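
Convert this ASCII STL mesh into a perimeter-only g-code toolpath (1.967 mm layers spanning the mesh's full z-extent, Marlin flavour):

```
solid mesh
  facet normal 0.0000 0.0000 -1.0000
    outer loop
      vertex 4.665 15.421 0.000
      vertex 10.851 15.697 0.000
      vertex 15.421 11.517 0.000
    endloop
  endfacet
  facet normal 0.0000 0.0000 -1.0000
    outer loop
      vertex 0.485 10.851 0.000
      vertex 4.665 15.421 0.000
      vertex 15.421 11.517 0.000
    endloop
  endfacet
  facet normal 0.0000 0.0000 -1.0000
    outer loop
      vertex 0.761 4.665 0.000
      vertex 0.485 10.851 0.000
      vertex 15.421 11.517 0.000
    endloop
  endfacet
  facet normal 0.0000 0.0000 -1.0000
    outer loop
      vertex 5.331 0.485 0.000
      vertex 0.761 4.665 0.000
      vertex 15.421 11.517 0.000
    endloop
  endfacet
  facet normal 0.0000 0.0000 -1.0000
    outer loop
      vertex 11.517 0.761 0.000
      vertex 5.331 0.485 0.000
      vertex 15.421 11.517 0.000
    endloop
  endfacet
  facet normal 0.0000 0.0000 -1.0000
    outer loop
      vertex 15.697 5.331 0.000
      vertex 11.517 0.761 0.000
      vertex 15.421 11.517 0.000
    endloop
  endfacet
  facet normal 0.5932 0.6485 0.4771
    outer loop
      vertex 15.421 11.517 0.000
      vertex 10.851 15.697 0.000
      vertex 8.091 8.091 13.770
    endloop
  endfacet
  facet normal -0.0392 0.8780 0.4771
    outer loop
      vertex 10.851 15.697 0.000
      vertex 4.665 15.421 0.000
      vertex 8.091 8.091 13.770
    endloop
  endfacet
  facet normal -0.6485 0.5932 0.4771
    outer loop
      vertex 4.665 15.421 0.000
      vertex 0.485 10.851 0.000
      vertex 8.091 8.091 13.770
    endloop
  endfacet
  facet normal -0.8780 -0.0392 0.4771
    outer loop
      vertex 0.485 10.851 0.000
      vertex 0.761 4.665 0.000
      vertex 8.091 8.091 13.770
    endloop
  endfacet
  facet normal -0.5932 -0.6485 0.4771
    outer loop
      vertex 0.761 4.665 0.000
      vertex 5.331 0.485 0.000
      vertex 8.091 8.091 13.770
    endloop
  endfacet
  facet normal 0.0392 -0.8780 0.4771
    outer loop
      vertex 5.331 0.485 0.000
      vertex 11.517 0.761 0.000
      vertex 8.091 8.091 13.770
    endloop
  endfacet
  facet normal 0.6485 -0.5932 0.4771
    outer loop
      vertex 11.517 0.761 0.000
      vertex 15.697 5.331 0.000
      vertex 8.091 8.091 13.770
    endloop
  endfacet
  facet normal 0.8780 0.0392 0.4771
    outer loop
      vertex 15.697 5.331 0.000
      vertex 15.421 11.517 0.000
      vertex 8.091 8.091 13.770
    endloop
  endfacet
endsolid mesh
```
; perimeter-only toolpath
G21 ; units = mm
G90 ; absolute positioning
G28 ; home
; layer 1
G0 Z1.967
G0 X14.374 Y11.028
G1 X10.457 Y14.610
G1 X5.154 Y14.374
G1 X1.572 Y10.457
G1 X1.808 Y5.154
G1 X5.725 Y1.572
G1 X11.028 Y1.808
G1 X14.610 Y5.725
G1 X14.374 Y11.028
; layer 2
G0 Z3.934
G0 X13.327 Y10.538
G1 X10.062 Y13.524
G1 X5.644 Y13.327
G1 X2.658 Y10.062
G1 X2.855 Y5.644
G1 X6.120 Y2.658
G1 X10.538 Y2.855
G1 X13.524 Y6.120
G1 X13.327 Y10.538
; layer 3
G0 Z5.901
G0 X12.280 Y10.049
G1 X9.668 Y12.437
G1 X6.133 Y12.280
G1 X3.745 Y9.668
G1 X3.902 Y6.133
G1 X6.514 Y3.745
G1 X10.049 Y3.902
G1 X12.437 Y6.514
G1 X12.280 Y10.049
; layer 4
G0 Z7.869
G0 X11.232 Y9.559
G1 X9.274 Y11.351
G1 X6.623 Y11.232
G1 X4.831 Y9.274
G1 X4.950 Y6.623
G1 X6.908 Y4.831
G1 X9.559 Y4.950
G1 X11.351 Y6.908
G1 X11.232 Y9.559
; layer 5
G0 Z9.836
G0 X10.185 Y9.070
G1 X8.880 Y10.264
G1 X7.112 Y10.185
G1 X5.918 Y8.880
G1 X5.997 Y7.112
G1 X7.302 Y5.918
G1 X9.070 Y5.997
G1 X10.264 Y7.302
G1 X10.185 Y9.070
; layer 6
G0 Z11.803
G0 X9.138 Y8.580
G1 X8.485 Y9.178
G1 X7.602 Y9.138
G1 X7.004 Y8.485
G1 X7.044 Y7.602
G1 X7.697 Y7.004
G1 X8.580 Y7.044
G1 X9.178 Y7.697
G1 X9.138 Y8.580
M2 ; end

The solid is a regular 8-sided pyramid, base circumscribed radius ≈ 8.09 mm, apex at z ≈ 13.8 mm. Slicing at Δz = 1.967 mm — 7 equal slices spanning the solid's height, so layer i sits at z = i·h/7 — gives 6 non-empty perimeters. Each is a 8-segment closed polygon; G0 lifts to the layer z and rapids to the start vertex, then G1 traces the edges. The cross-section shrinks linearly with z (the slice at the apex is degenerate and omitted).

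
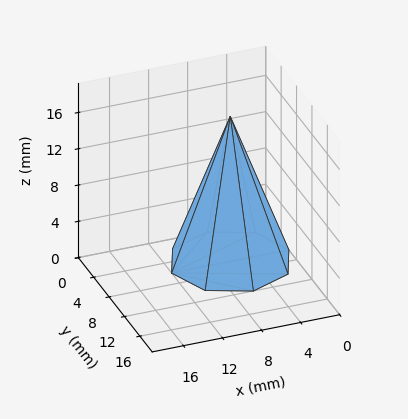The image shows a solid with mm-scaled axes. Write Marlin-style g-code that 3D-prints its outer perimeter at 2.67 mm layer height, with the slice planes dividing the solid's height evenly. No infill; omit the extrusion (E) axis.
Reading the render: the shape is a regular 8-sided pyramid, base circumscribed radius ≈ 6 mm, apex at z ≈ 16 mm (dimensions read to the nearest mm from the axis ticks). For the g-code, the solid's height is divided into equal slices at the stated Δz and each level perimeter traced with G1 moves after a G0 lift.

; perimeter-only toolpath
G21 ; units = mm
G90 ; absolute positioning
G28 ; home
; layer 1
G0 Z2.67
G0 X11.00 Y6.00
G1 X9.53 Y9.53
G1 X6.00 Y11.00
G1 X2.47 Y9.53
G1 X1.00 Y6.00
G1 X2.47 Y2.47
G1 X6.00 Y1.00
G1 X9.53 Y2.47
G1 X11.00 Y6.00
; layer 2
G0 Z5.33
G0 X10.00 Y6.00
G1 X8.83 Y8.83
G1 X6.00 Y10.00
G1 X3.17 Y8.83
G1 X2.00 Y6.00
G1 X3.17 Y3.17
G1 X6.00 Y2.00
G1 X8.83 Y3.17
G1 X10.00 Y6.00
; layer 3
G0 Z8.00
G0 X9.00 Y6.00
G1 X8.12 Y8.12
G1 X6.00 Y9.00
G1 X3.88 Y8.12
G1 X3.00 Y6.00
G1 X3.88 Y3.88
G1 X6.00 Y3.00
G1 X8.12 Y3.88
G1 X9.00 Y6.00
; layer 4
G0 Z10.67
G0 X8.00 Y6.00
G1 X7.41 Y7.41
G1 X6.00 Y8.00
G1 X4.59 Y7.41
G1 X4.00 Y6.00
G1 X4.59 Y4.59
G1 X6.00 Y4.00
G1 X7.41 Y4.59
G1 X8.00 Y6.00
; layer 5
G0 Z13.33
G0 X7.00 Y6.00
G1 X6.71 Y6.71
G1 X6.00 Y7.00
G1 X5.29 Y6.71
G1 X5.00 Y6.00
G1 X5.29 Y5.29
G1 X6.00 Y5.00
G1 X6.71 Y5.29
G1 X7.00 Y6.00
M2 ; end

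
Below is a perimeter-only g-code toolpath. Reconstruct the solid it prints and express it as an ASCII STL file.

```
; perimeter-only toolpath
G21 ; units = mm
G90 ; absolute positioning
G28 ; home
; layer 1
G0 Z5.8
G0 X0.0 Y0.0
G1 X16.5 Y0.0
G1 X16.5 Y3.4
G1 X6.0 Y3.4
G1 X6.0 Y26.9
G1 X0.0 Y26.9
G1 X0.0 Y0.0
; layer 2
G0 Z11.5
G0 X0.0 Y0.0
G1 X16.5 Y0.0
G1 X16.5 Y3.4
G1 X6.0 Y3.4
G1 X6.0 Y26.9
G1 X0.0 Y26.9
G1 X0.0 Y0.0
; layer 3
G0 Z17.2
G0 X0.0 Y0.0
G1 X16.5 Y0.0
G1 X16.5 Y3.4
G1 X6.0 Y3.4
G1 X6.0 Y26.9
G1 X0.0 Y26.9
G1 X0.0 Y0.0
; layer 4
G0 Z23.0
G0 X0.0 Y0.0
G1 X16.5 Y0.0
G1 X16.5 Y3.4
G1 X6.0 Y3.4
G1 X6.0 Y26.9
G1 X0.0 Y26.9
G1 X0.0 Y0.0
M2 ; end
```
solid part
  facet normal 0.0000 0.0000 -1.0000
    outer loop
      vertex 16.5 3.4 0.0
      vertex 16.5 0.0 0.0
      vertex 0.0 0.0 0.0
    endloop
  endfacet
  facet normal 0.0000 0.0000 -1.0000
    outer loop
      vertex 6.0 3.4 0.0
      vertex 16.5 3.4 0.0
      vertex 0.0 0.0 0.0
    endloop
  endfacet
  facet normal 0.0000 0.0000 -1.0000
    outer loop
      vertex 6.0 26.9 0.0
      vertex 6.0 3.4 0.0
      vertex 0.0 0.0 0.0
    endloop
  endfacet
  facet normal 0.0000 0.0000 -1.0000
    outer loop
      vertex 0.0 26.9 0.0
      vertex 6.0 26.9 0.0
      vertex 0.0 0.0 0.0
    endloop
  endfacet
  facet normal 0.0000 0.0000 1.0000
    outer loop
      vertex 0.0 0.0 23.0
      vertex 16.5 0.0 23.0
      vertex 16.5 3.4 23.0
    endloop
  endfacet
  facet normal 0.0000 0.0000 1.0000
    outer loop
      vertex 0.0 0.0 23.0
      vertex 16.5 3.4 23.0
      vertex 6.0 3.4 23.0
    endloop
  endfacet
  facet normal 0.0000 0.0000 1.0000
    outer loop
      vertex 0.0 0.0 23.0
      vertex 6.0 3.4 23.0
      vertex 6.0 26.9 23.0
    endloop
  endfacet
  facet normal 0.0000 0.0000 1.0000
    outer loop
      vertex 0.0 0.0 23.0
      vertex 6.0 26.9 23.0
      vertex 0.0 26.9 23.0
    endloop
  endfacet
  facet normal 0.0000 -1.0000 0.0000
    outer loop
      vertex 0.0 0.0 0.0
      vertex 16.5 0.0 0.0
      vertex 16.5 0.0 23.0
    endloop
  endfacet
  facet normal 0.0000 -1.0000 0.0000
    outer loop
      vertex 0.0 0.0 0.0
      vertex 16.5 0.0 23.0
      vertex 0.0 0.0 23.0
    endloop
  endfacet
  facet normal 1.0000 0.0000 0.0000
    outer loop
      vertex 16.5 0.0 0.0
      vertex 16.5 3.4 0.0
      vertex 16.5 3.4 23.0
    endloop
  endfacet
  facet normal 1.0000 0.0000 0.0000
    outer loop
      vertex 16.5 0.0 0.0
      vertex 16.5 3.4 23.0
      vertex 16.5 0.0 23.0
    endloop
  endfacet
  facet normal 0.0000 1.0000 0.0000
    outer loop
      vertex 16.5 3.4 0.0
      vertex 6.0 3.4 0.0
      vertex 6.0 3.4 23.0
    endloop
  endfacet
  facet normal 0.0000 1.0000 0.0000
    outer loop
      vertex 16.5 3.4 0.0
      vertex 6.0 3.4 23.0
      vertex 16.5 3.4 23.0
    endloop
  endfacet
  facet normal 1.0000 0.0000 0.0000
    outer loop
      vertex 6.0 3.4 0.0
      vertex 6.0 26.9 0.0
      vertex 6.0 26.9 23.0
    endloop
  endfacet
  facet normal 1.0000 0.0000 0.0000
    outer loop
      vertex 6.0 3.4 0.0
      vertex 6.0 26.9 23.0
      vertex 6.0 3.4 23.0
    endloop
  endfacet
  facet normal 0.0000 1.0000 0.0000
    outer loop
      vertex 6.0 26.9 0.0
      vertex 0.0 26.9 0.0
      vertex 0.0 26.9 23.0
    endloop
  endfacet
  facet normal 0.0000 1.0000 0.0000
    outer loop
      vertex 6.0 26.9 0.0
      vertex 0.0 26.9 23.0
      vertex 6.0 26.9 23.0
    endloop
  endfacet
  facet normal -1.0000 0.0000 0.0000
    outer loop
      vertex 0.0 26.9 0.0
      vertex 0.0 0.0 0.0
      vertex 0.0 0.0 23.0
    endloop
  endfacet
  facet normal -1.0000 0.0000 0.0000
    outer loop
      vertex 0.0 26.9 0.0
      vertex 0.0 0.0 23.0
      vertex 0.0 26.9 23.0
    endloop
  endfacet
endsolid part

The G0 Z moves step by Δz≈5.8 mm. Every layer's G1 loop is the same polygon, so the solid is a straight extrusion of it from z=0 to z≈23. Closing with flat bottom and top caps and triangulating gives 20 facets — an L-shaped prism: outer 16.5 × 26.9 mm, arm thicknesses ≈ 3.4 mm (horizontal) and 6 mm (vertical), extruded 23 mm in z.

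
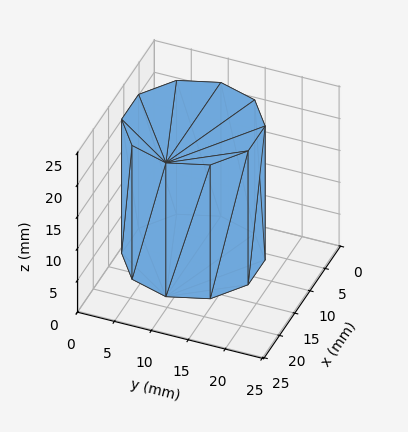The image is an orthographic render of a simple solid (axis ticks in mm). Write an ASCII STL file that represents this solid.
Reading the render: the shape is a regular 10-sided prism (a cylinder approximated with 10 flat sides), circumscribed radius ≈ 9 mm, height ≈ 21 mm (dimensions read to the nearest mm from the axis ticks). For the STL, each face is triangulated and given an outward normal.

solid part
  facet normal 0.0000 0.0000 -1.0000
    outer loop
      vertex 11.781 17.560 0.000
      vertex 16.281 14.290 0.000
      vertex 18.000 9.000 0.000
    endloop
  endfacet
  facet normal 0.0000 0.0000 -1.0000
    outer loop
      vertex 6.219 17.560 0.000
      vertex 11.781 17.560 0.000
      vertex 18.000 9.000 0.000
    endloop
  endfacet
  facet normal 0.0000 0.0000 -1.0000
    outer loop
      vertex 1.719 14.290 0.000
      vertex 6.219 17.560 0.000
      vertex 18.000 9.000 0.000
    endloop
  endfacet
  facet normal 0.0000 0.0000 -1.0000
    outer loop
      vertex 0.000 9.000 0.000
      vertex 1.719 14.290 0.000
      vertex 18.000 9.000 0.000
    endloop
  endfacet
  facet normal 0.0000 0.0000 -1.0000
    outer loop
      vertex 1.719 3.710 0.000
      vertex 0.000 9.000 0.000
      vertex 18.000 9.000 0.000
    endloop
  endfacet
  facet normal 0.0000 0.0000 -1.0000
    outer loop
      vertex 6.219 0.440 0.000
      vertex 1.719 3.710 0.000
      vertex 18.000 9.000 0.000
    endloop
  endfacet
  facet normal 0.0000 0.0000 -1.0000
    outer loop
      vertex 11.781 0.440 0.000
      vertex 6.219 0.440 0.000
      vertex 18.000 9.000 0.000
    endloop
  endfacet
  facet normal 0.0000 0.0000 -1.0000
    outer loop
      vertex 16.281 3.710 0.000
      vertex 11.781 0.440 0.000
      vertex 18.000 9.000 0.000
    endloop
  endfacet
  facet normal 0.0000 0.0000 1.0000
    outer loop
      vertex 18.000 9.000 21.000
      vertex 16.281 14.290 21.000
      vertex 11.781 17.560 21.000
    endloop
  endfacet
  facet normal 0.0000 0.0000 1.0000
    outer loop
      vertex 18.000 9.000 21.000
      vertex 11.781 17.560 21.000
      vertex 6.219 17.560 21.000
    endloop
  endfacet
  facet normal 0.0000 0.0000 1.0000
    outer loop
      vertex 18.000 9.000 21.000
      vertex 6.219 17.560 21.000
      vertex 1.719 14.290 21.000
    endloop
  endfacet
  facet normal 0.0000 0.0000 1.0000
    outer loop
      vertex 18.000 9.000 21.000
      vertex 1.719 14.290 21.000
      vertex 0.000 9.000 21.000
    endloop
  endfacet
  facet normal 0.0000 0.0000 1.0000
    outer loop
      vertex 18.000 9.000 21.000
      vertex 0.000 9.000 21.000
      vertex 1.719 3.710 21.000
    endloop
  endfacet
  facet normal 0.0000 0.0000 1.0000
    outer loop
      vertex 18.000 9.000 21.000
      vertex 1.719 3.710 21.000
      vertex 6.219 0.440 21.000
    endloop
  endfacet
  facet normal 0.0000 0.0000 1.0000
    outer loop
      vertex 18.000 9.000 21.000
      vertex 6.219 0.440 21.000
      vertex 11.781 0.440 21.000
    endloop
  endfacet
  facet normal 0.0000 0.0000 1.0000
    outer loop
      vertex 18.000 9.000 21.000
      vertex 11.781 0.440 21.000
      vertex 16.281 3.710 21.000
    endloop
  endfacet
  facet normal 0.9510 0.3090 0.0000
    outer loop
      vertex 18.000 9.000 0.000
      vertex 16.281 14.290 0.000
      vertex 16.281 14.290 21.000
    endloop
  endfacet
  facet normal 0.9510 0.3090 0.0000
    outer loop
      vertex 18.000 9.000 0.000
      vertex 16.281 14.290 21.000
      vertex 18.000 9.000 21.000
    endloop
  endfacet
  facet normal 0.5879 0.8090 0.0000
    outer loop
      vertex 16.281 14.290 0.000
      vertex 11.781 17.560 0.000
      vertex 11.781 17.560 21.000
    endloop
  endfacet
  facet normal 0.5879 0.8090 0.0000
    outer loop
      vertex 16.281 14.290 0.000
      vertex 11.781 17.560 21.000
      vertex 16.281 14.290 21.000
    endloop
  endfacet
  facet normal 0.0000 1.0000 0.0000
    outer loop
      vertex 11.781 17.560 0.000
      vertex 6.219 17.560 0.000
      vertex 6.219 17.560 21.000
    endloop
  endfacet
  facet normal 0.0000 1.0000 0.0000
    outer loop
      vertex 11.781 17.560 0.000
      vertex 6.219 17.560 21.000
      vertex 11.781 17.560 21.000
    endloop
  endfacet
  facet normal -0.5879 0.8090 0.0000
    outer loop
      vertex 6.219 17.560 0.000
      vertex 1.719 14.290 0.000
      vertex 1.719 14.290 21.000
    endloop
  endfacet
  facet normal -0.5879 0.8090 0.0000
    outer loop
      vertex 6.219 17.560 0.000
      vertex 1.719 14.290 21.000
      vertex 6.219 17.560 21.000
    endloop
  endfacet
  facet normal -0.9510 0.3090 0.0000
    outer loop
      vertex 1.719 14.290 0.000
      vertex 0.000 9.000 0.000
      vertex 0.000 9.000 21.000
    endloop
  endfacet
  facet normal -0.9510 0.3090 0.0000
    outer loop
      vertex 1.719 14.290 0.000
      vertex 0.000 9.000 21.000
      vertex 1.719 14.290 21.000
    endloop
  endfacet
  facet normal -0.9510 -0.3090 0.0000
    outer loop
      vertex 0.000 9.000 0.000
      vertex 1.719 3.710 0.000
      vertex 1.719 3.710 21.000
    endloop
  endfacet
  facet normal -0.9510 -0.3090 0.0000
    outer loop
      vertex 0.000 9.000 0.000
      vertex 1.719 3.710 21.000
      vertex 0.000 9.000 21.000
    endloop
  endfacet
  facet normal -0.5879 -0.8090 0.0000
    outer loop
      vertex 1.719 3.710 0.000
      vertex 6.219 0.440 0.000
      vertex 6.219 0.440 21.000
    endloop
  endfacet
  facet normal -0.5879 -0.8090 0.0000
    outer loop
      vertex 1.719 3.710 0.000
      vertex 6.219 0.440 21.000
      vertex 1.719 3.710 21.000
    endloop
  endfacet
  facet normal 0.0000 -1.0000 0.0000
    outer loop
      vertex 6.219 0.440 0.000
      vertex 11.781 0.440 0.000
      vertex 11.781 0.440 21.000
    endloop
  endfacet
  facet normal 0.0000 -1.0000 0.0000
    outer loop
      vertex 6.219 0.440 0.000
      vertex 11.781 0.440 21.000
      vertex 6.219 0.440 21.000
    endloop
  endfacet
  facet normal 0.5879 -0.8090 0.0000
    outer loop
      vertex 11.781 0.440 0.000
      vertex 16.281 3.710 0.000
      vertex 16.281 3.710 21.000
    endloop
  endfacet
  facet normal 0.5879 -0.8090 0.0000
    outer loop
      vertex 11.781 0.440 0.000
      vertex 16.281 3.710 21.000
      vertex 11.781 0.440 21.000
    endloop
  endfacet
  facet normal 0.9510 -0.3090 0.0000
    outer loop
      vertex 16.281 3.710 0.000
      vertex 18.000 9.000 0.000
      vertex 18.000 9.000 21.000
    endloop
  endfacet
  facet normal 0.9510 -0.3090 0.0000
    outer loop
      vertex 16.281 3.710 0.000
      vertex 18.000 9.000 21.000
      vertex 16.281 3.710 21.000
    endloop
  endfacet
endsolid part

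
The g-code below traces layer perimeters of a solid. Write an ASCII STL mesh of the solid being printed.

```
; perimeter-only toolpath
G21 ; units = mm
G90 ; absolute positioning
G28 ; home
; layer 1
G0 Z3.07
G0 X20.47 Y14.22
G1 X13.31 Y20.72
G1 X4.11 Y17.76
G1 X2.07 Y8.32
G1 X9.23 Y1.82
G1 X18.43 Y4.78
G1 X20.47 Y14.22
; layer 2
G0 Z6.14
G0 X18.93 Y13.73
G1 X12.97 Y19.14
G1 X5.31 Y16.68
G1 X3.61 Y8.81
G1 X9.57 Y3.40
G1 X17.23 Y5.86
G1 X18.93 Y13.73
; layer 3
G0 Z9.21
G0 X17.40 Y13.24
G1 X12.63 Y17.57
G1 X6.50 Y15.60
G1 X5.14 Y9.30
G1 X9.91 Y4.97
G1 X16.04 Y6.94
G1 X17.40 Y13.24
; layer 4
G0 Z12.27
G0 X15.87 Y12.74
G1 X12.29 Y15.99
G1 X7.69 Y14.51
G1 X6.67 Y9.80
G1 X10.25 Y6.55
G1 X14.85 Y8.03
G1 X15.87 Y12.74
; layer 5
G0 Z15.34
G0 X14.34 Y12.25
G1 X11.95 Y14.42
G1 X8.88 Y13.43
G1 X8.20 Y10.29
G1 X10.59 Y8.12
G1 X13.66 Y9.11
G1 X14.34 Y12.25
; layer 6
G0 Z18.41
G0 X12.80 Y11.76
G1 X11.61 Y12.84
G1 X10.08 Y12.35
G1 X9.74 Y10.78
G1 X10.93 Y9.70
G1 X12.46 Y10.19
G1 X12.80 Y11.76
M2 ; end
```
solid part
  facet normal 0.0000 0.0000 -1.0000
    outer loop
      vertex 2.92 18.84 0.00
      vertex 13.65 22.29 0.00
      vertex 22.00 14.71 0.00
    endloop
  endfacet
  facet normal 0.0000 0.0000 -1.0000
    outer loop
      vertex 0.54 7.83 0.00
      vertex 2.92 18.84 0.00
      vertex 22.00 14.71 0.00
    endloop
  endfacet
  facet normal 0.0000 0.0000 -1.0000
    outer loop
      vertex 8.89 0.25 0.00
      vertex 0.54 7.83 0.00
      vertex 22.00 14.71 0.00
    endloop
  endfacet
  facet normal 0.0000 0.0000 -1.0000
    outer loop
      vertex 19.62 3.70 0.00
      vertex 8.89 0.25 0.00
      vertex 22.00 14.71 0.00
    endloop
  endfacet
  facet normal 0.6119 0.6741 0.4136
    outer loop
      vertex 22.00 14.71 0.00
      vertex 13.65 22.29 0.00
      vertex 11.27 11.27 21.48
    endloop
  endfacet
  facet normal -0.2787 0.8667 0.4138
    outer loop
      vertex 13.65 22.29 0.00
      vertex 2.92 18.84 0.00
      vertex 11.27 11.27 21.48
    endloop
  endfacet
  facet normal -0.8899 0.1924 0.4137
    outer loop
      vertex 2.92 18.84 0.00
      vertex 0.54 7.83 0.00
      vertex 11.27 11.27 21.48
    endloop
  endfacet
  facet normal -0.6119 -0.6741 0.4136
    outer loop
      vertex 0.54 7.83 0.00
      vertex 8.89 0.25 0.00
      vertex 11.27 11.27 21.48
    endloop
  endfacet
  facet normal 0.2787 -0.8667 0.4138
    outer loop
      vertex 8.89 0.25 0.00
      vertex 19.62 3.70 0.00
      vertex 11.27 11.27 21.48
    endloop
  endfacet
  facet normal 0.8899 -0.1924 0.4137
    outer loop
      vertex 19.62 3.70 0.00
      vertex 22.00 14.71 0.00
      vertex 11.27 11.27 21.48
    endloop
  endfacet
endsolid part

The G0 Z moves step by Δz≈3.07 mm. The G1 loops shrink linearly with z, so the solid tapers from its base footprint up to z≈21.5. Closing with a flat bottom cap and the tapered top and triangulating gives 10 facets — a regular 6-sided pyramid, base circumscribed radius ≈ 11.3 mm, apex at z ≈ 21.5 mm.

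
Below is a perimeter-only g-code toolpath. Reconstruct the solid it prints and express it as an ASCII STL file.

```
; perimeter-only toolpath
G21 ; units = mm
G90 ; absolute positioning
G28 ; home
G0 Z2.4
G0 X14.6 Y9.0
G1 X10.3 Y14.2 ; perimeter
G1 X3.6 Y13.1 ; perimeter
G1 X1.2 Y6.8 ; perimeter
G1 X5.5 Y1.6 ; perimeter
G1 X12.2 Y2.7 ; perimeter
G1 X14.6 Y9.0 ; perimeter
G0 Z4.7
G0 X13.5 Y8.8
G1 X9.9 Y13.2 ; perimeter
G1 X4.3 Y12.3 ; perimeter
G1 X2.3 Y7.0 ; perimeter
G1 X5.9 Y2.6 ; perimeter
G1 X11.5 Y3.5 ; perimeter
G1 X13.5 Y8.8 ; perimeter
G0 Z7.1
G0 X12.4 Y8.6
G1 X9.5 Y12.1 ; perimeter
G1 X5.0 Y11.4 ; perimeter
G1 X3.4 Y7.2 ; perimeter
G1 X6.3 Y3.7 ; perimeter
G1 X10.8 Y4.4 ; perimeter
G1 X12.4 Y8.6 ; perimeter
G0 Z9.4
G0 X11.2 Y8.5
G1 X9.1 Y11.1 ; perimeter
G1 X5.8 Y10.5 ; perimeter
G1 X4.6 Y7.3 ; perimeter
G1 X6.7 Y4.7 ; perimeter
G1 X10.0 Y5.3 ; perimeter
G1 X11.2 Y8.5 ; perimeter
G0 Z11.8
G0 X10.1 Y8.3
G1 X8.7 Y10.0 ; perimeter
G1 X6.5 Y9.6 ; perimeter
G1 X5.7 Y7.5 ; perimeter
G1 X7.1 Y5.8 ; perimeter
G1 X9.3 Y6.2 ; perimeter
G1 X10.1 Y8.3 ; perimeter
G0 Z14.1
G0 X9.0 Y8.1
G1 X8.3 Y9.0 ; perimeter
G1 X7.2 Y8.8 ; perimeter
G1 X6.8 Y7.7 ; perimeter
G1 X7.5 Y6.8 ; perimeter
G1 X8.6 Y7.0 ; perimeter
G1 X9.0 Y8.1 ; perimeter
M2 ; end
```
solid part
  facet normal 0.0000 0.0000 -1.0000
    outer loop
      vertex 2.9 14.0 0.0
      vertex 10.7 15.3 0.0
      vertex 15.7 9.2 0.0
    endloop
  endfacet
  facet normal 0.0000 0.0000 -1.0000
    outer loop
      vertex 0.1 6.6 0.0
      vertex 2.9 14.0 0.0
      vertex 15.7 9.2 0.0
    endloop
  endfacet
  facet normal 0.0000 0.0000 -1.0000
    outer loop
      vertex 5.1 0.5 0.0
      vertex 0.1 6.6 0.0
      vertex 15.7 9.2 0.0
    endloop
  endfacet
  facet normal 0.0000 0.0000 -1.0000
    outer loop
      vertex 12.9 1.8 0.0
      vertex 5.1 0.5 0.0
      vertex 15.7 9.2 0.0
    endloop
  endfacet
  facet normal 0.7142 0.5854 0.3837
    outer loop
      vertex 15.7 9.2 0.0
      vertex 10.7 15.3 0.0
      vertex 7.9 7.9 16.5
    endloop
  endfacet
  facet normal -0.1519 0.9112 0.3829
    outer loop
      vertex 10.7 15.3 0.0
      vertex 2.9 14.0 0.0
      vertex 7.9 7.9 16.5
    endloop
  endfacet
  facet normal -0.8641 0.3269 0.3827
    outer loop
      vertex 2.9 14.0 0.0
      vertex 0.1 6.6 0.0
      vertex 7.9 7.9 16.5
    endloop
  endfacet
  facet normal -0.7142 -0.5854 0.3837
    outer loop
      vertex 0.1 6.6 0.0
      vertex 5.1 0.5 0.0
      vertex 7.9 7.9 16.5
    endloop
  endfacet
  facet normal 0.1519 -0.9112 0.3829
    outer loop
      vertex 5.1 0.5 0.0
      vertex 12.9 1.8 0.0
      vertex 7.9 7.9 16.5
    endloop
  endfacet
  facet normal 0.8641 -0.3269 0.3827
    outer loop
      vertex 12.9 1.8 0.0
      vertex 15.7 9.2 0.0
      vertex 7.9 7.9 16.5
    endloop
  endfacet
endsolid part

The G0 Z moves step by Δz≈2.4 mm. The G1 loops shrink linearly with z, so the solid tapers from its base footprint up to z≈16.5. Closing with a flat bottom cap and the tapered top and triangulating gives 10 facets — a regular 6-sided pyramid, base circumscribed radius ≈ 7.9 mm, apex at z ≈ 16.5 mm.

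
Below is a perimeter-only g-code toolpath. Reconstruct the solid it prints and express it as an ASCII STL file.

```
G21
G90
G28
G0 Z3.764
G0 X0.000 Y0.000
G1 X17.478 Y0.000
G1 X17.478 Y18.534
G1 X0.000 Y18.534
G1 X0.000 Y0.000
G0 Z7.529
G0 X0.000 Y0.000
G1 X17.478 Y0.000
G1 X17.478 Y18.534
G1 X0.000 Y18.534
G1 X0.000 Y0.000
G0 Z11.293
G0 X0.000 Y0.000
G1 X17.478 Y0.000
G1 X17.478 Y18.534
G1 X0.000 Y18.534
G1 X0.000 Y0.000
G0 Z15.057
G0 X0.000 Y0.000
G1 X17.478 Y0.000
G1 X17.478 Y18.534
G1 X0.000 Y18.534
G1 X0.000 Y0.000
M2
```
solid part
  facet normal 0.0000 0.0000 -1.0000
    outer loop
      vertex 17.478 18.534 0.000
      vertex 17.478 0.000 0.000
      vertex 0.000 0.000 0.000
    endloop
  endfacet
  facet normal 0.0000 0.0000 -1.0000
    outer loop
      vertex 0.000 18.534 0.000
      vertex 17.478 18.534 0.000
      vertex 0.000 0.000 0.000
    endloop
  endfacet
  facet normal 0.0000 0.0000 1.0000
    outer loop
      vertex 0.000 0.000 15.057
      vertex 17.478 0.000 15.057
      vertex 17.478 18.534 15.057
    endloop
  endfacet
  facet normal 0.0000 0.0000 1.0000
    outer loop
      vertex 0.000 0.000 15.057
      vertex 17.478 18.534 15.057
      vertex 0.000 18.534 15.057
    endloop
  endfacet
  facet normal 0.0000 -1.0000 0.0000
    outer loop
      vertex 0.000 0.000 0.000
      vertex 17.478 0.000 0.000
      vertex 17.478 0.000 15.057
    endloop
  endfacet
  facet normal 0.0000 -1.0000 0.0000
    outer loop
      vertex 0.000 0.000 0.000
      vertex 17.478 0.000 15.057
      vertex 0.000 0.000 15.057
    endloop
  endfacet
  facet normal 0.0000 1.0000 0.0000
    outer loop
      vertex 17.478 18.534 15.057
      vertex 17.478 18.534 0.000
      vertex 0.000 18.534 0.000
    endloop
  endfacet
  facet normal 0.0000 1.0000 0.0000
    outer loop
      vertex 0.000 18.534 15.057
      vertex 17.478 18.534 15.057
      vertex 0.000 18.534 0.000
    endloop
  endfacet
  facet normal -1.0000 0.0000 0.0000
    outer loop
      vertex 0.000 18.534 15.057
      vertex 0.000 18.534 0.000
      vertex 0.000 0.000 0.000
    endloop
  endfacet
  facet normal -1.0000 0.0000 0.0000
    outer loop
      vertex 0.000 0.000 15.057
      vertex 0.000 18.534 15.057
      vertex 0.000 0.000 0.000
    endloop
  endfacet
  facet normal 1.0000 0.0000 0.0000
    outer loop
      vertex 17.478 0.000 0.000
      vertex 17.478 18.534 0.000
      vertex 17.478 18.534 15.057
    endloop
  endfacet
  facet normal 1.0000 0.0000 0.0000
    outer loop
      vertex 17.478 0.000 0.000
      vertex 17.478 18.534 15.057
      vertex 17.478 0.000 15.057
    endloop
  endfacet
endsolid part

The G0 Z moves step by Δz≈3.764 mm. Every layer's G1 loop is the same polygon, so the solid is a straight extrusion of it from z=0 to z≈15.1. Closing with flat bottom and top caps and triangulating gives 12 facets — a rectangular box, roughly 17.5 × 18.5 mm footprint and 15.1 mm tall.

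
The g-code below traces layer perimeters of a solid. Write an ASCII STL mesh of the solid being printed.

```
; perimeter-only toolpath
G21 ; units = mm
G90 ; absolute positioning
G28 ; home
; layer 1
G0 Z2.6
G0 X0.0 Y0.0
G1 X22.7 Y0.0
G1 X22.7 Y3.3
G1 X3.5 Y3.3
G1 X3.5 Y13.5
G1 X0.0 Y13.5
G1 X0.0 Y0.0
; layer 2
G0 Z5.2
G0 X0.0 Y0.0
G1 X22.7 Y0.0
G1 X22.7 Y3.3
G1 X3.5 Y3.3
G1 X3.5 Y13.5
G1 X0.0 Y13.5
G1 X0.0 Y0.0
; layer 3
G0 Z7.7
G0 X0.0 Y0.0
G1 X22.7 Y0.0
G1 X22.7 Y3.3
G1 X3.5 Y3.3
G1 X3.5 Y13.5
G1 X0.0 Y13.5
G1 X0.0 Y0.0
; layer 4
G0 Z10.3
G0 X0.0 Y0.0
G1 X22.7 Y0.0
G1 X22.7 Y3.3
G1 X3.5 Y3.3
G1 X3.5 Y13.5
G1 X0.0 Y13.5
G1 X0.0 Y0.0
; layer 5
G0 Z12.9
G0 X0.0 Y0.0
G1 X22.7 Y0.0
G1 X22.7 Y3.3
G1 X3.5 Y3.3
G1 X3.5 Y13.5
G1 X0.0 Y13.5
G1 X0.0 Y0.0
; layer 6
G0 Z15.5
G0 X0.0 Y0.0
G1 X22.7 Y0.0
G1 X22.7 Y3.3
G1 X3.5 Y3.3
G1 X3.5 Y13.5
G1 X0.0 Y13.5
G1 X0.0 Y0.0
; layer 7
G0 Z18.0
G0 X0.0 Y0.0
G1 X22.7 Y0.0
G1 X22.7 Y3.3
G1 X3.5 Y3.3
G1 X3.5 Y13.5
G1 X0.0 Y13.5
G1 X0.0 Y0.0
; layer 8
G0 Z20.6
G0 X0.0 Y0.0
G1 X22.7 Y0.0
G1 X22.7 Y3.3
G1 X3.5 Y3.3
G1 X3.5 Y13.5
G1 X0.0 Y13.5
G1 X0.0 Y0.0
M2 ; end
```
solid part
  facet normal 0.0000 0.0000 -1.0000
    outer loop
      vertex 22.7 3.3 0.0
      vertex 22.7 0.0 0.0
      vertex 0.0 0.0 0.0
    endloop
  endfacet
  facet normal 0.0000 0.0000 -1.0000
    outer loop
      vertex 3.5 3.3 0.0
      vertex 22.7 3.3 0.0
      vertex 0.0 0.0 0.0
    endloop
  endfacet
  facet normal 0.0000 0.0000 -1.0000
    outer loop
      vertex 3.5 13.5 0.0
      vertex 3.5 3.3 0.0
      vertex 0.0 0.0 0.0
    endloop
  endfacet
  facet normal 0.0000 0.0000 -1.0000
    outer loop
      vertex 0.0 13.5 0.0
      vertex 3.5 13.5 0.0
      vertex 0.0 0.0 0.0
    endloop
  endfacet
  facet normal 0.0000 0.0000 1.0000
    outer loop
      vertex 0.0 0.0 20.6
      vertex 22.7 0.0 20.6
      vertex 22.7 3.3 20.6
    endloop
  endfacet
  facet normal 0.0000 0.0000 1.0000
    outer loop
      vertex 0.0 0.0 20.6
      vertex 22.7 3.3 20.6
      vertex 3.5 3.3 20.6
    endloop
  endfacet
  facet normal 0.0000 0.0000 1.0000
    outer loop
      vertex 0.0 0.0 20.6
      vertex 3.5 3.3 20.6
      vertex 3.5 13.5 20.6
    endloop
  endfacet
  facet normal 0.0000 0.0000 1.0000
    outer loop
      vertex 0.0 0.0 20.6
      vertex 3.5 13.5 20.6
      vertex 0.0 13.5 20.6
    endloop
  endfacet
  facet normal 0.0000 -1.0000 0.0000
    outer loop
      vertex 0.0 0.0 0.0
      vertex 22.7 0.0 0.0
      vertex 22.7 0.0 20.6
    endloop
  endfacet
  facet normal 0.0000 -1.0000 0.0000
    outer loop
      vertex 0.0 0.0 0.0
      vertex 22.7 0.0 20.6
      vertex 0.0 0.0 20.6
    endloop
  endfacet
  facet normal 1.0000 0.0000 0.0000
    outer loop
      vertex 22.7 0.0 0.0
      vertex 22.7 3.3 0.0
      vertex 22.7 3.3 20.6
    endloop
  endfacet
  facet normal 1.0000 0.0000 0.0000
    outer loop
      vertex 22.7 0.0 0.0
      vertex 22.7 3.3 20.6
      vertex 22.7 0.0 20.6
    endloop
  endfacet
  facet normal 0.0000 1.0000 0.0000
    outer loop
      vertex 22.7 3.3 0.0
      vertex 3.5 3.3 0.0
      vertex 3.5 3.3 20.6
    endloop
  endfacet
  facet normal 0.0000 1.0000 0.0000
    outer loop
      vertex 22.7 3.3 0.0
      vertex 3.5 3.3 20.6
      vertex 22.7 3.3 20.6
    endloop
  endfacet
  facet normal 1.0000 0.0000 0.0000
    outer loop
      vertex 3.5 3.3 0.0
      vertex 3.5 13.5 0.0
      vertex 3.5 13.5 20.6
    endloop
  endfacet
  facet normal 1.0000 0.0000 0.0000
    outer loop
      vertex 3.5 3.3 0.0
      vertex 3.5 13.5 20.6
      vertex 3.5 3.3 20.6
    endloop
  endfacet
  facet normal 0.0000 1.0000 0.0000
    outer loop
      vertex 3.5 13.5 0.0
      vertex 0.0 13.5 0.0
      vertex 0.0 13.5 20.6
    endloop
  endfacet
  facet normal 0.0000 1.0000 0.0000
    outer loop
      vertex 3.5 13.5 0.0
      vertex 0.0 13.5 20.6
      vertex 3.5 13.5 20.6
    endloop
  endfacet
  facet normal -1.0000 0.0000 0.0000
    outer loop
      vertex 0.0 13.5 0.0
      vertex 0.0 0.0 0.0
      vertex 0.0 0.0 20.6
    endloop
  endfacet
  facet normal -1.0000 0.0000 0.0000
    outer loop
      vertex 0.0 13.5 0.0
      vertex 0.0 0.0 20.6
      vertex 0.0 13.5 20.6
    endloop
  endfacet
endsolid part

The G0 Z moves step by Δz≈2.6 mm. Every layer's G1 loop is the same polygon, so the solid is a straight extrusion of it from z=0 to z≈20.6. Closing with flat bottom and top caps and triangulating gives 20 facets — an L-shaped prism: outer 22.7 × 13.5 mm, arm thicknesses ≈ 3.3 mm (horizontal) and 3.5 mm (vertical), extruded 20.6 mm in z.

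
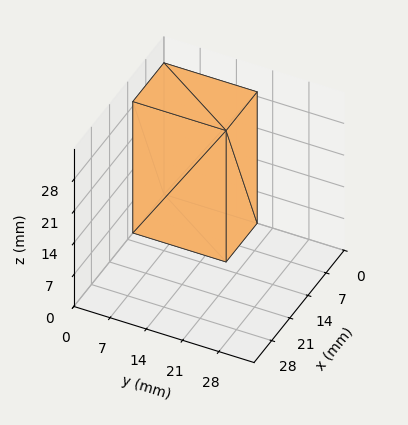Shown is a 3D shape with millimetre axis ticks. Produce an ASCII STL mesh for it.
Reading the render: the shape is a rectangular box, roughly 12 × 18 mm footprint and 29 mm tall (dimensions read to the nearest mm from the axis ticks). For the STL, each face is triangulated and given an outward normal.

solid part
  facet normal 0.0000 0.0000 -1.0000
    outer loop
      vertex 12.00 18.00 0.00
      vertex 12.00 0.00 0.00
      vertex 0.00 0.00 0.00
    endloop
  endfacet
  facet normal 0.0000 0.0000 -1.0000
    outer loop
      vertex 0.00 18.00 0.00
      vertex 12.00 18.00 0.00
      vertex 0.00 0.00 0.00
    endloop
  endfacet
  facet normal 0.0000 0.0000 1.0000
    outer loop
      vertex 0.00 0.00 29.00
      vertex 12.00 0.00 29.00
      vertex 12.00 18.00 29.00
    endloop
  endfacet
  facet normal 0.0000 0.0000 1.0000
    outer loop
      vertex 0.00 0.00 29.00
      vertex 12.00 18.00 29.00
      vertex 0.00 18.00 29.00
    endloop
  endfacet
  facet normal 0.0000 -1.0000 0.0000
    outer loop
      vertex 0.00 0.00 0.00
      vertex 12.00 0.00 0.00
      vertex 12.00 0.00 29.00
    endloop
  endfacet
  facet normal 0.0000 -1.0000 0.0000
    outer loop
      vertex 0.00 0.00 0.00
      vertex 12.00 0.00 29.00
      vertex 0.00 0.00 29.00
    endloop
  endfacet
  facet normal 0.0000 1.0000 0.0000
    outer loop
      vertex 12.00 18.00 29.00
      vertex 12.00 18.00 0.00
      vertex 0.00 18.00 0.00
    endloop
  endfacet
  facet normal 0.0000 1.0000 0.0000
    outer loop
      vertex 0.00 18.00 29.00
      vertex 12.00 18.00 29.00
      vertex 0.00 18.00 0.00
    endloop
  endfacet
  facet normal -1.0000 0.0000 0.0000
    outer loop
      vertex 0.00 18.00 29.00
      vertex 0.00 18.00 0.00
      vertex 0.00 0.00 0.00
    endloop
  endfacet
  facet normal -1.0000 0.0000 0.0000
    outer loop
      vertex 0.00 0.00 29.00
      vertex 0.00 18.00 29.00
      vertex 0.00 0.00 0.00
    endloop
  endfacet
  facet normal 1.0000 0.0000 0.0000
    outer loop
      vertex 12.00 0.00 0.00
      vertex 12.00 18.00 0.00
      vertex 12.00 18.00 29.00
    endloop
  endfacet
  facet normal 1.0000 0.0000 0.0000
    outer loop
      vertex 12.00 0.00 0.00
      vertex 12.00 18.00 29.00
      vertex 12.00 0.00 29.00
    endloop
  endfacet
endsolid part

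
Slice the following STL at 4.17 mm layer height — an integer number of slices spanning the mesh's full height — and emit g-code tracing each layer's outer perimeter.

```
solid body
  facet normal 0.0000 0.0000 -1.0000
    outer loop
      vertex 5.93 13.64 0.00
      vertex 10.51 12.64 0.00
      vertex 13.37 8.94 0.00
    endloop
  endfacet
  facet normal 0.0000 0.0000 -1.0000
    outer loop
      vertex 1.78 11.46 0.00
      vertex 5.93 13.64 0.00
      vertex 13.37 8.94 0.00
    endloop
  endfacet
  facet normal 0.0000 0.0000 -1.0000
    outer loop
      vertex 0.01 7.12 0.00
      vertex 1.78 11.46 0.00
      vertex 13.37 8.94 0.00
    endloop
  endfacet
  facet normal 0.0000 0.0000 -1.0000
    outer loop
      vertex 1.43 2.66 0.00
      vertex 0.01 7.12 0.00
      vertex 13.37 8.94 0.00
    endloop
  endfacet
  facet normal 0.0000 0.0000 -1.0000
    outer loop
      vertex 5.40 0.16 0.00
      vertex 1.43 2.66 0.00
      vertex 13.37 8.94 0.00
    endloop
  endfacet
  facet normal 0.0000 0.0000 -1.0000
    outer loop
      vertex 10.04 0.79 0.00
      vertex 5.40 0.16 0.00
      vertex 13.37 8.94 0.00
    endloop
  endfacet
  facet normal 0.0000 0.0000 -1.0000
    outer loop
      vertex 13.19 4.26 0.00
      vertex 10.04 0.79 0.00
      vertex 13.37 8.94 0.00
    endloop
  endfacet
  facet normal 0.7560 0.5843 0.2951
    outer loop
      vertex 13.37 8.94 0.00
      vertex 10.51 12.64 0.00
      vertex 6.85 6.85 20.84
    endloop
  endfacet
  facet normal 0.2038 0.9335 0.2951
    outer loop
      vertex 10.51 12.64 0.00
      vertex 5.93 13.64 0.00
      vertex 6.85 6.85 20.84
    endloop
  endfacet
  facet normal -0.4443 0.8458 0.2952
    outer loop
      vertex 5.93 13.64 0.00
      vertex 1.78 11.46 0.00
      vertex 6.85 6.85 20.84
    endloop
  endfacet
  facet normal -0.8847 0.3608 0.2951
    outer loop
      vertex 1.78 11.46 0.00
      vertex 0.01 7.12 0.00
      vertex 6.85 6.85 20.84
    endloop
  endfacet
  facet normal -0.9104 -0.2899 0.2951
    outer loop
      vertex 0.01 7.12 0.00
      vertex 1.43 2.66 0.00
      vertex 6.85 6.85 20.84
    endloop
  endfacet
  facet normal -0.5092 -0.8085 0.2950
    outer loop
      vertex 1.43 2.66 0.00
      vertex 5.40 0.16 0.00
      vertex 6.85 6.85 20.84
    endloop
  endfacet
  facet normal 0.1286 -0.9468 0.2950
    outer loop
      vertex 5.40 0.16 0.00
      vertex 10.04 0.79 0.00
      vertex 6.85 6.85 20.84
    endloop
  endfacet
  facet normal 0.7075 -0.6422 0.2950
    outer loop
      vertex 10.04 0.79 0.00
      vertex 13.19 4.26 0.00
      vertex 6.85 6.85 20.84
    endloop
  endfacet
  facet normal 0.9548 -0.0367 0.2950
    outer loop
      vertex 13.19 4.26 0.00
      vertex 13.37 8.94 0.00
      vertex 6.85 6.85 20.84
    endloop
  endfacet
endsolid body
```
; perimeter-only toolpath
G21 ; units = mm
G90 ; absolute positioning
G28 ; home
; layer 1
G0 Z4.17
G0 X12.07 Y8.52
G1 X9.78 Y11.48
G1 X6.11 Y12.28
G1 X2.79 Y10.54
G1 X1.38 Y7.07
G1 X2.51 Y3.50
G1 X5.69 Y1.50
G1 X9.40 Y2.00
G1 X11.92 Y4.78
G1 X12.07 Y8.52
; layer 2
G0 Z8.34
G0 X10.76 Y8.10
G1 X9.05 Y10.32
G1 X6.30 Y10.92
G1 X3.81 Y9.62
G1 X2.75 Y7.01
G1 X3.60 Y4.34
G1 X5.98 Y2.84
G1 X8.76 Y3.21
G1 X10.65 Y5.30
G1 X10.76 Y8.10
; layer 3
G0 Z12.50
G0 X9.46 Y7.69
G1 X8.31 Y9.17
G1 X6.48 Y9.57
G1 X4.82 Y8.69
G1 X4.11 Y6.96
G1 X4.68 Y5.17
G1 X6.27 Y4.17
G1 X8.13 Y4.43
G1 X9.39 Y5.81
G1 X9.46 Y7.69
; layer 4
G0 Z16.67
G0 X8.15 Y7.27
G1 X7.58 Y8.01
G1 X6.67 Y8.21
G1 X5.84 Y7.77
G1 X5.48 Y6.90
G1 X5.77 Y6.01
G1 X6.56 Y5.51
G1 X7.49 Y5.64
G1 X8.12 Y6.33
G1 X8.15 Y7.27
M2 ; end

The solid is a regular 9-sided pyramid, base circumscribed radius ≈ 6.85 mm, apex at z ≈ 20.8 mm. Slicing at Δz = 4.17 mm — 5 equal slices spanning the solid's height, so layer i sits at z = i·h/5 — gives 4 non-empty perimeters. Each is a 9-segment closed polygon; G0 lifts to the layer z and rapids to the start vertex, then G1 traces the edges. The cross-section shrinks linearly with z (the slice at the apex is degenerate and omitted).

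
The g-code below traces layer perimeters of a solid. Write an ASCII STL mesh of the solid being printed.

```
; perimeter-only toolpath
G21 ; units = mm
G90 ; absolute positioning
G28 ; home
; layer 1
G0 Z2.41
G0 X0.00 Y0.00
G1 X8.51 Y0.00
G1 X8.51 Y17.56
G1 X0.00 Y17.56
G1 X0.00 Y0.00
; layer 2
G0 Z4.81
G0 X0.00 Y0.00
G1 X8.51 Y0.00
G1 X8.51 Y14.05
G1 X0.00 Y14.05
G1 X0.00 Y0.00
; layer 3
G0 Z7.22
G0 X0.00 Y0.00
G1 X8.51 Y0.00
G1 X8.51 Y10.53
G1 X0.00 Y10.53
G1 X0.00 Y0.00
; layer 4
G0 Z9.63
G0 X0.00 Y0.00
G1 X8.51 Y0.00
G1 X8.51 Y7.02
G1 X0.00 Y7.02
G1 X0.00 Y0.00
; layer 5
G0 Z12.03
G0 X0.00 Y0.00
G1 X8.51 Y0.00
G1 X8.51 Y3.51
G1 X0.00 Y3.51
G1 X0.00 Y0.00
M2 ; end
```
solid part
  facet normal 0.0000 0.0000 -1.0000
    outer loop
      vertex 8.51 21.07 0.00
      vertex 8.51 0.00 0.00
      vertex 0.00 0.00 0.00
    endloop
  endfacet
  facet normal 0.0000 0.0000 -1.0000
    outer loop
      vertex 0.00 21.07 0.00
      vertex 8.51 21.07 0.00
      vertex 0.00 0.00 0.00
    endloop
  endfacet
  facet normal 0.0000 -1.0000 0.0000
    outer loop
      vertex 0.00 0.00 0.00
      vertex 8.51 0.00 0.00
      vertex 8.51 0.00 14.44
    endloop
  endfacet
  facet normal 0.0000 -1.0000 0.0000
    outer loop
      vertex 0.00 0.00 0.00
      vertex 8.51 0.00 14.44
      vertex 0.00 0.00 14.44
    endloop
  endfacet
  facet normal 0.0000 0.5653 0.8249
    outer loop
      vertex 0.00 0.00 14.44
      vertex 8.51 0.00 14.44
      vertex 8.51 21.07 0.00
    endloop
  endfacet
  facet normal 0.0000 0.5653 0.8249
    outer loop
      vertex 0.00 0.00 14.44
      vertex 8.51 21.07 0.00
      vertex 0.00 21.07 0.00
    endloop
  endfacet
  facet normal -1.0000 0.0000 0.0000
    outer loop
      vertex 0.00 0.00 14.44
      vertex 0.00 21.07 0.00
      vertex 0.00 0.00 0.00
    endloop
  endfacet
  facet normal 1.0000 0.0000 0.0000
    outer loop
      vertex 8.51 0.00 0.00
      vertex 8.51 21.07 0.00
      vertex 8.51 0.00 14.44
    endloop
  endfacet
endsolid part

The G0 Z moves step by Δz≈2.41 mm. The G1 loops shrink linearly with z, so the solid tapers from its base footprint up to z≈14.4. Closing with a flat bottom cap and the tapered top and triangulating gives 8 facets — a wedge (ramp): 8.51 × 21.1 mm base, rising to 14.4 mm along the y=0 edge and sloping linearly to z=0 at y=21.1.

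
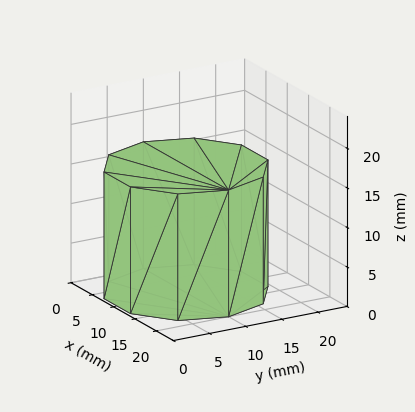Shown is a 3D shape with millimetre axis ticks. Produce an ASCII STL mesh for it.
Reading the render: the shape is a regular 10-sided prism (a cylinder approximated with 10 flat sides), circumscribed radius ≈ 10 mm, height ≈ 16 mm (dimensions read to the nearest mm from the axis ticks). For the STL, each face is triangulated and given an outward normal.

solid part
  facet normal 0.0000 0.0000 -1.0000
    outer loop
      vertex 13.1 19.5 0.0
      vertex 18.1 15.9 0.0
      vertex 20.0 10.0 0.0
    endloop
  endfacet
  facet normal 0.0000 0.0000 -1.0000
    outer loop
      vertex 6.9 19.5 0.0
      vertex 13.1 19.5 0.0
      vertex 20.0 10.0 0.0
    endloop
  endfacet
  facet normal 0.0000 0.0000 -1.0000
    outer loop
      vertex 1.9 15.9 0.0
      vertex 6.9 19.5 0.0
      vertex 20.0 10.0 0.0
    endloop
  endfacet
  facet normal 0.0000 0.0000 -1.0000
    outer loop
      vertex 0.0 10.0 0.0
      vertex 1.9 15.9 0.0
      vertex 20.0 10.0 0.0
    endloop
  endfacet
  facet normal 0.0000 0.0000 -1.0000
    outer loop
      vertex 1.9 4.1 0.0
      vertex 0.0 10.0 0.0
      vertex 20.0 10.0 0.0
    endloop
  endfacet
  facet normal 0.0000 0.0000 -1.0000
    outer loop
      vertex 6.9 0.5 0.0
      vertex 1.9 4.1 0.0
      vertex 20.0 10.0 0.0
    endloop
  endfacet
  facet normal 0.0000 0.0000 -1.0000
    outer loop
      vertex 13.1 0.5 0.0
      vertex 6.9 0.5 0.0
      vertex 20.0 10.0 0.0
    endloop
  endfacet
  facet normal 0.0000 0.0000 -1.0000
    outer loop
      vertex 18.1 4.1 0.0
      vertex 13.1 0.5 0.0
      vertex 20.0 10.0 0.0
    endloop
  endfacet
  facet normal 0.0000 0.0000 1.0000
    outer loop
      vertex 20.0 10.0 16.0
      vertex 18.1 15.9 16.0
      vertex 13.1 19.5 16.0
    endloop
  endfacet
  facet normal 0.0000 0.0000 1.0000
    outer loop
      vertex 20.0 10.0 16.0
      vertex 13.1 19.5 16.0
      vertex 6.9 19.5 16.0
    endloop
  endfacet
  facet normal 0.0000 0.0000 1.0000
    outer loop
      vertex 20.0 10.0 16.0
      vertex 6.9 19.5 16.0
      vertex 1.9 15.9 16.0
    endloop
  endfacet
  facet normal 0.0000 0.0000 1.0000
    outer loop
      vertex 20.0 10.0 16.0
      vertex 1.9 15.9 16.0
      vertex 0.0 10.0 16.0
    endloop
  endfacet
  facet normal 0.0000 0.0000 1.0000
    outer loop
      vertex 20.0 10.0 16.0
      vertex 0.0 10.0 16.0
      vertex 1.9 4.1 16.0
    endloop
  endfacet
  facet normal 0.0000 0.0000 1.0000
    outer loop
      vertex 20.0 10.0 16.0
      vertex 1.9 4.1 16.0
      vertex 6.9 0.5 16.0
    endloop
  endfacet
  facet normal 0.0000 0.0000 1.0000
    outer loop
      vertex 20.0 10.0 16.0
      vertex 6.9 0.5 16.0
      vertex 13.1 0.5 16.0
    endloop
  endfacet
  facet normal 0.0000 0.0000 1.0000
    outer loop
      vertex 20.0 10.0 16.0
      vertex 13.1 0.5 16.0
      vertex 18.1 4.1 16.0
    endloop
  endfacet
  facet normal 0.9519 0.3065 0.0000
    outer loop
      vertex 20.0 10.0 0.0
      vertex 18.1 15.9 0.0
      vertex 18.1 15.9 16.0
    endloop
  endfacet
  facet normal 0.9519 0.3065 0.0000
    outer loop
      vertex 20.0 10.0 0.0
      vertex 18.1 15.9 16.0
      vertex 20.0 10.0 16.0
    endloop
  endfacet
  facet normal 0.5843 0.8115 0.0000
    outer loop
      vertex 18.1 15.9 0.0
      vertex 13.1 19.5 0.0
      vertex 13.1 19.5 16.0
    endloop
  endfacet
  facet normal 0.5843 0.8115 0.0000
    outer loop
      vertex 18.1 15.9 0.0
      vertex 13.1 19.5 16.0
      vertex 18.1 15.9 16.0
    endloop
  endfacet
  facet normal 0.0000 1.0000 0.0000
    outer loop
      vertex 13.1 19.5 0.0
      vertex 6.9 19.5 0.0
      vertex 6.9 19.5 16.0
    endloop
  endfacet
  facet normal 0.0000 1.0000 0.0000
    outer loop
      vertex 13.1 19.5 0.0
      vertex 6.9 19.5 16.0
      vertex 13.1 19.5 16.0
    endloop
  endfacet
  facet normal -0.5843 0.8115 0.0000
    outer loop
      vertex 6.9 19.5 0.0
      vertex 1.9 15.9 0.0
      vertex 1.9 15.9 16.0
    endloop
  endfacet
  facet normal -0.5843 0.8115 0.0000
    outer loop
      vertex 6.9 19.5 0.0
      vertex 1.9 15.9 16.0
      vertex 6.9 19.5 16.0
    endloop
  endfacet
  facet normal -0.9519 0.3065 0.0000
    outer loop
      vertex 1.9 15.9 0.0
      vertex 0.0 10.0 0.0
      vertex 0.0 10.0 16.0
    endloop
  endfacet
  facet normal -0.9519 0.3065 0.0000
    outer loop
      vertex 1.9 15.9 0.0
      vertex 0.0 10.0 16.0
      vertex 1.9 15.9 16.0
    endloop
  endfacet
  facet normal -0.9519 -0.3065 0.0000
    outer loop
      vertex 0.0 10.0 0.0
      vertex 1.9 4.1 0.0
      vertex 1.9 4.1 16.0
    endloop
  endfacet
  facet normal -0.9519 -0.3065 0.0000
    outer loop
      vertex 0.0 10.0 0.0
      vertex 1.9 4.1 16.0
      vertex 0.0 10.0 16.0
    endloop
  endfacet
  facet normal -0.5843 -0.8115 0.0000
    outer loop
      vertex 1.9 4.1 0.0
      vertex 6.9 0.5 0.0
      vertex 6.9 0.5 16.0
    endloop
  endfacet
  facet normal -0.5843 -0.8115 0.0000
    outer loop
      vertex 1.9 4.1 0.0
      vertex 6.9 0.5 16.0
      vertex 1.9 4.1 16.0
    endloop
  endfacet
  facet normal 0.0000 -1.0000 0.0000
    outer loop
      vertex 6.9 0.5 0.0
      vertex 13.1 0.5 0.0
      vertex 13.1 0.5 16.0
    endloop
  endfacet
  facet normal 0.0000 -1.0000 0.0000
    outer loop
      vertex 6.9 0.5 0.0
      vertex 13.1 0.5 16.0
      vertex 6.9 0.5 16.0
    endloop
  endfacet
  facet normal 0.5843 -0.8115 0.0000
    outer loop
      vertex 13.1 0.5 0.0
      vertex 18.1 4.1 0.0
      vertex 18.1 4.1 16.0
    endloop
  endfacet
  facet normal 0.5843 -0.8115 0.0000
    outer loop
      vertex 13.1 0.5 0.0
      vertex 18.1 4.1 16.0
      vertex 13.1 0.5 16.0
    endloop
  endfacet
  facet normal 0.9519 -0.3065 0.0000
    outer loop
      vertex 18.1 4.1 0.0
      vertex 20.0 10.0 0.0
      vertex 20.0 10.0 16.0
    endloop
  endfacet
  facet normal 0.9519 -0.3065 0.0000
    outer loop
      vertex 18.1 4.1 0.0
      vertex 20.0 10.0 16.0
      vertex 18.1 4.1 16.0
    endloop
  endfacet
endsolid part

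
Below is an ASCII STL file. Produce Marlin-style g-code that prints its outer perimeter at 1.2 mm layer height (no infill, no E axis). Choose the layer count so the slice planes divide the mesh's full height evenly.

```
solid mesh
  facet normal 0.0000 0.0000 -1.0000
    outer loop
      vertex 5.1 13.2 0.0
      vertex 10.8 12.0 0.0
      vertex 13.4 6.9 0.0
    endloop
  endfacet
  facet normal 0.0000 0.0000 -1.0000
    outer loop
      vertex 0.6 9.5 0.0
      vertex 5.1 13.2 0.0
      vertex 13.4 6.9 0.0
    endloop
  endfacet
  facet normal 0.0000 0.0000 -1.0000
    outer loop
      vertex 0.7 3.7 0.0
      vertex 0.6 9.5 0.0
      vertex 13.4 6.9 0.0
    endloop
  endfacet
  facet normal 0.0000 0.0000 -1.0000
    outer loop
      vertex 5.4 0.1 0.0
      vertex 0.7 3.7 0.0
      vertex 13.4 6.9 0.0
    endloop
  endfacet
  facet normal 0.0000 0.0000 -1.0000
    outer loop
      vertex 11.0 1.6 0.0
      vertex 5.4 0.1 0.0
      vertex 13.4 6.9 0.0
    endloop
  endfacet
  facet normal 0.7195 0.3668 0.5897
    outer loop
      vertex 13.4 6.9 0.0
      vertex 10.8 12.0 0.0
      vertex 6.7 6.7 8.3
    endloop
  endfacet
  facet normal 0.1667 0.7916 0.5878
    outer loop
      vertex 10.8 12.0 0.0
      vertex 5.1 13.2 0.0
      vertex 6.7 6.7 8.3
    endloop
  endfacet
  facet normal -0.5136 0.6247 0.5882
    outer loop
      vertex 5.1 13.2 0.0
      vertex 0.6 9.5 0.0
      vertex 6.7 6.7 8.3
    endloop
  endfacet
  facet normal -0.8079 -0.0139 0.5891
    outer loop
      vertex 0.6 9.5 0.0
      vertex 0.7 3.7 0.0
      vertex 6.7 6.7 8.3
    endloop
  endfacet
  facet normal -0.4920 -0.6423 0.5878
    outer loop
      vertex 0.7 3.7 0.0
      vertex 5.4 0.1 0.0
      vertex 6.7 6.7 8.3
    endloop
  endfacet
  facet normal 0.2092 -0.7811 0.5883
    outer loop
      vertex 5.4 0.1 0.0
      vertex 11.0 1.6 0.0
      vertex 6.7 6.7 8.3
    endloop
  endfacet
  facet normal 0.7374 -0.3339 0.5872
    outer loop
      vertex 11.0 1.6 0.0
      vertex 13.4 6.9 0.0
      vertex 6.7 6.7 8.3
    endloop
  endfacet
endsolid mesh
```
; perimeter-only toolpath
G21 ; units = mm
G90 ; absolute positioning
G28 ; home
; layer 1
G0 Z1.2
G0 X12.4 Y6.9
G1 X10.2 Y11.2
G1 X5.3 Y12.3
G1 X1.5 Y9.1
G1 X1.6 Y4.1
G1 X5.6 Y1.0
G1 X10.4 Y2.3
G1 X12.4 Y6.9
; layer 2
G0 Z2.4
G0 X11.5 Y6.8
G1 X9.6 Y10.5
G1 X5.6 Y11.3
G1 X2.3 Y8.7
G1 X2.4 Y4.6
G1 X5.8 Y2.0
G1 X9.8 Y3.1
G1 X11.5 Y6.8
; layer 3
G0 Z3.6
G0 X10.5 Y6.8
G1 X9.0 Y9.7
G1 X5.8 Y10.4
G1 X3.2 Y8.3
G1 X3.3 Y5.0
G1 X6.0 Y2.9
G1 X9.2 Y3.8
G1 X10.5 Y6.8
; layer 4
G0 Z4.7
G0 X9.6 Y6.8
G1 X8.5 Y9.0
G1 X6.0 Y9.5
G1 X4.1 Y7.9
G1 X4.1 Y5.4
G1 X6.1 Y3.9
G1 X8.5 Y4.5
G1 X9.6 Y6.8
; layer 5
G0 Z5.9
G0 X8.6 Y6.8
G1 X7.9 Y8.2
G1 X6.2 Y8.6
G1 X5.0 Y7.5
G1 X5.0 Y5.8
G1 X6.3 Y4.8
G1 X7.9 Y5.2
G1 X8.6 Y6.8
; layer 6
G0 Z7.1
G0 X7.7 Y6.7
G1 X7.3 Y7.5
G1 X6.5 Y7.6
G1 X5.8 Y7.1
G1 X5.8 Y6.3
G1 X6.5 Y5.8
G1 X7.3 Y6.0
G1 X7.7 Y6.7
M2 ; end

The solid is a regular 7-sided pyramid, base circumscribed radius ≈ 6.7 mm, apex at z ≈ 8.3 mm. Slicing at Δz = 1.2 mm — 7 equal slices spanning the solid's height, so layer i sits at z = i·h/7 — gives 6 non-empty perimeters. Each is a 7-segment closed polygon; G0 lifts to the layer z and rapids to the start vertex, then G1 traces the edges. The cross-section shrinks linearly with z (the slice at the apex is degenerate and omitted).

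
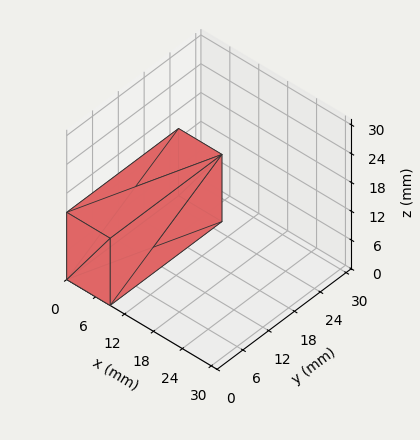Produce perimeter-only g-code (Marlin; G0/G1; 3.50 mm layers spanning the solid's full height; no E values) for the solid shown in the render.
Reading the render: the shape is a rectangular box, roughly 9 × 26 mm footprint and 14 mm tall (dimensions read to the nearest mm from the axis ticks). For the g-code, the solid's height is divided into equal slices at the stated Δz and each level perimeter traced with G1 moves after a G0 lift.

; perimeter-only toolpath
G21 ; units = mm
G90 ; absolute positioning
G28 ; home
; layer 1
G0 Z3.50
G0 X0.00 Y0.00
G1 X9.00 Y0.00
G1 X9.00 Y26.00
G1 X0.00 Y26.00
G1 X0.00 Y0.00
; layer 2
G0 Z7.00
G0 X0.00 Y0.00
G1 X9.00 Y0.00
G1 X9.00 Y26.00
G1 X0.00 Y26.00
G1 X0.00 Y0.00
; layer 3
G0 Z10.50
G0 X0.00 Y0.00
G1 X9.00 Y0.00
G1 X9.00 Y26.00
G1 X0.00 Y26.00
G1 X0.00 Y0.00
; layer 4
G0 Z14.00
G0 X0.00 Y0.00
G1 X9.00 Y0.00
G1 X9.00 Y26.00
G1 X0.00 Y26.00
G1 X0.00 Y0.00
M2 ; end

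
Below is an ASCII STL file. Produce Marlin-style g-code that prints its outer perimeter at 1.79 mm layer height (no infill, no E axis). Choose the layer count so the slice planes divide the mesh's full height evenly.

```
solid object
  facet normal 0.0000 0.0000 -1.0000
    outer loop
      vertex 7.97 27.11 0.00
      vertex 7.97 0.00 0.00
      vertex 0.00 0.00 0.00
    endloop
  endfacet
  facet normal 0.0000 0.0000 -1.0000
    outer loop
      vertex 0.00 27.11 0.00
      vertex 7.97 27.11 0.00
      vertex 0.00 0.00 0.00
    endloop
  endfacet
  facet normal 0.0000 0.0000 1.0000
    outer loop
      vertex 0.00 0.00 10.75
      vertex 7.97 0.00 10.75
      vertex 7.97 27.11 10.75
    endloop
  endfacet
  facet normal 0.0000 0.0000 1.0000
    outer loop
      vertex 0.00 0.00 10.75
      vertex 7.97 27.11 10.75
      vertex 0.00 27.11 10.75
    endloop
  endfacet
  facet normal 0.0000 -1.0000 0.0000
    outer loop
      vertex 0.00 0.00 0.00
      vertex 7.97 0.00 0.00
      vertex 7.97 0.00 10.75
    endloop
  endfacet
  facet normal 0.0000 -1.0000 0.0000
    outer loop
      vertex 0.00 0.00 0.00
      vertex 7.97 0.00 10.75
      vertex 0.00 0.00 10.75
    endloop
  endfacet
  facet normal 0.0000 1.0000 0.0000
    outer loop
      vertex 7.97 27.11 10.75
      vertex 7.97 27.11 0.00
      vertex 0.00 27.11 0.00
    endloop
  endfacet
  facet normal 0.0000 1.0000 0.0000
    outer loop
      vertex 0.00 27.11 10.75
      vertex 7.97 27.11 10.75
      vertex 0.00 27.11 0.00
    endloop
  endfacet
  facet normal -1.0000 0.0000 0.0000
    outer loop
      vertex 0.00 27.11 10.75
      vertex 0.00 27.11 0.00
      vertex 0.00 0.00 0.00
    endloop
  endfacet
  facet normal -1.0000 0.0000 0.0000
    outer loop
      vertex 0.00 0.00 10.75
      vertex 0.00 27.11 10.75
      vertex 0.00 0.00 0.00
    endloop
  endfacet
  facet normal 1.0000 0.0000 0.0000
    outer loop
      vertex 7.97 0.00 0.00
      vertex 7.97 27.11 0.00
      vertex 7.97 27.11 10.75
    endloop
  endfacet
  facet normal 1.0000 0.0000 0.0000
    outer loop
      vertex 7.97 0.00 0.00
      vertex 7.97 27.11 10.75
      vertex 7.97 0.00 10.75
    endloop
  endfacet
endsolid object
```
; perimeter-only toolpath
G21 ; units = mm
G90 ; absolute positioning
G28 ; home
; layer 1
G0 Z1.79
G0 X0.00 Y0.00
G1 X7.97 Y0.00
G1 X7.97 Y27.11
G1 X0.00 Y27.11
G1 X0.00 Y0.00
; layer 2
G0 Z3.58
G0 X0.00 Y0.00
G1 X7.97 Y0.00
G1 X7.97 Y27.11
G1 X0.00 Y27.11
G1 X0.00 Y0.00
; layer 3
G0 Z5.38
G0 X0.00 Y0.00
G1 X7.97 Y0.00
G1 X7.97 Y27.11
G1 X0.00 Y27.11
G1 X0.00 Y0.00
; layer 4
G0 Z7.17
G0 X0.00 Y0.00
G1 X7.97 Y0.00
G1 X7.97 Y27.11
G1 X0.00 Y27.11
G1 X0.00 Y0.00
; layer 5
G0 Z8.96
G0 X0.00 Y0.00
G1 X7.97 Y0.00
G1 X7.97 Y27.11
G1 X0.00 Y27.11
G1 X0.00 Y0.00
; layer 6
G0 Z10.75
G0 X0.00 Y0.00
G1 X7.97 Y0.00
G1 X7.97 Y27.11
G1 X0.00 Y27.11
G1 X0.00 Y0.00
M2 ; end

The solid is a rectangular box, roughly 7.97 × 27.1 mm footprint and 10.8 mm tall. Slicing at Δz = 1.79 mm — 6 equal slices spanning the solid's height, so layer i sits at z = i·h/6 — gives 6 non-empty perimeters. Each is a 4-segment closed polygon; G0 lifts to the layer z and rapids to the start vertex, then G1 traces the edges.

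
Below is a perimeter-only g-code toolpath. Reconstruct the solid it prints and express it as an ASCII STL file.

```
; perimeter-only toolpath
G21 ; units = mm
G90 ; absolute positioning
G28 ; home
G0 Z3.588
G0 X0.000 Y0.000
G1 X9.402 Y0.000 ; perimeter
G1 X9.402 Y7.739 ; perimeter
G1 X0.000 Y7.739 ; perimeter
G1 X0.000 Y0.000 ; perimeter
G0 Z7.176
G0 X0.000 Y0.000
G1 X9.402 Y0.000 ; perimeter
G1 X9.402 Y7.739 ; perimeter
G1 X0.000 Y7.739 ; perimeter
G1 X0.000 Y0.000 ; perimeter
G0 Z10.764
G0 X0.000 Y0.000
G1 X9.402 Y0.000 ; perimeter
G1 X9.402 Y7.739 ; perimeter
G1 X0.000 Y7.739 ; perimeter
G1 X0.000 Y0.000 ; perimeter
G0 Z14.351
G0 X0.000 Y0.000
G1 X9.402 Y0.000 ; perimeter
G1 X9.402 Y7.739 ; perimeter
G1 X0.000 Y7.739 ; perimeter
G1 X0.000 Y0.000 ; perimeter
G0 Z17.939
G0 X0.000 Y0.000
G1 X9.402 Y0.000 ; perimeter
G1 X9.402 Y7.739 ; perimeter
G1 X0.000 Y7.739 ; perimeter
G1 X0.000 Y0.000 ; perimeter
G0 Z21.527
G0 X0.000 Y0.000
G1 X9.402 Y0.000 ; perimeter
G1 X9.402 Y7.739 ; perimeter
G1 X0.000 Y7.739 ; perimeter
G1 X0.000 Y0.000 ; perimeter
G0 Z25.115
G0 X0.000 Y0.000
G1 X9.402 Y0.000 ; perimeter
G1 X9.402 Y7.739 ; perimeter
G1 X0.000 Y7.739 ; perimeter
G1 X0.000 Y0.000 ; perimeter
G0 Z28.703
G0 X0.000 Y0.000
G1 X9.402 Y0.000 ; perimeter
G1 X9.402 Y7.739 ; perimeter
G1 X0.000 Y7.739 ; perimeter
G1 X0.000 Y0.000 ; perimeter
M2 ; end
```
solid part
  facet normal 0.0000 0.0000 -1.0000
    outer loop
      vertex 9.402 7.739 0.000
      vertex 9.402 0.000 0.000
      vertex 0.000 0.000 0.000
    endloop
  endfacet
  facet normal 0.0000 0.0000 -1.0000
    outer loop
      vertex 0.000 7.739 0.000
      vertex 9.402 7.739 0.000
      vertex 0.000 0.000 0.000
    endloop
  endfacet
  facet normal 0.0000 0.0000 1.0000
    outer loop
      vertex 0.000 0.000 28.703
      vertex 9.402 0.000 28.703
      vertex 9.402 7.739 28.703
    endloop
  endfacet
  facet normal 0.0000 0.0000 1.0000
    outer loop
      vertex 0.000 0.000 28.703
      vertex 9.402 7.739 28.703
      vertex 0.000 7.739 28.703
    endloop
  endfacet
  facet normal 0.0000 -1.0000 0.0000
    outer loop
      vertex 0.000 0.000 0.000
      vertex 9.402 0.000 0.000
      vertex 9.402 0.000 28.703
    endloop
  endfacet
  facet normal 0.0000 -1.0000 0.0000
    outer loop
      vertex 0.000 0.000 0.000
      vertex 9.402 0.000 28.703
      vertex 0.000 0.000 28.703
    endloop
  endfacet
  facet normal 0.0000 1.0000 0.0000
    outer loop
      vertex 9.402 7.739 28.703
      vertex 9.402 7.739 0.000
      vertex 0.000 7.739 0.000
    endloop
  endfacet
  facet normal 0.0000 1.0000 0.0000
    outer loop
      vertex 0.000 7.739 28.703
      vertex 9.402 7.739 28.703
      vertex 0.000 7.739 0.000
    endloop
  endfacet
  facet normal -1.0000 0.0000 0.0000
    outer loop
      vertex 0.000 7.739 28.703
      vertex 0.000 7.739 0.000
      vertex 0.000 0.000 0.000
    endloop
  endfacet
  facet normal -1.0000 0.0000 0.0000
    outer loop
      vertex 0.000 0.000 28.703
      vertex 0.000 7.739 28.703
      vertex 0.000 0.000 0.000
    endloop
  endfacet
  facet normal 1.0000 0.0000 0.0000
    outer loop
      vertex 9.402 0.000 0.000
      vertex 9.402 7.739 0.000
      vertex 9.402 7.739 28.703
    endloop
  endfacet
  facet normal 1.0000 0.0000 0.0000
    outer loop
      vertex 9.402 0.000 0.000
      vertex 9.402 7.739 28.703
      vertex 9.402 0.000 28.703
    endloop
  endfacet
endsolid part

The G0 Z moves step by Δz≈3.588 mm. Every layer's G1 loop is the same polygon, so the solid is a straight extrusion of it from z=0 to z≈28.7. Closing with flat bottom and top caps and triangulating gives 12 facets — a rectangular box, roughly 9.4 × 7.74 mm footprint and 28.7 mm tall.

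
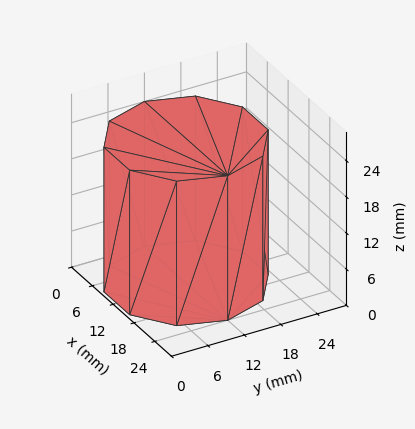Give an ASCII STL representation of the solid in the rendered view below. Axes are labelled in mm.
Reading the render: the shape is a regular 10-sided prism (a cylinder approximated with 10 flat sides), circumscribed radius ≈ 12 mm, height ≈ 24 mm (dimensions read to the nearest mm from the axis ticks). For the STL, each face is triangulated and given an outward normal.

solid part
  facet normal 0.0000 0.0000 -1.0000
    outer loop
      vertex 15.7 23.4 0.0
      vertex 21.7 19.1 0.0
      vertex 24.0 12.0 0.0
    endloop
  endfacet
  facet normal 0.0000 0.0000 -1.0000
    outer loop
      vertex 8.3 23.4 0.0
      vertex 15.7 23.4 0.0
      vertex 24.0 12.0 0.0
    endloop
  endfacet
  facet normal 0.0000 0.0000 -1.0000
    outer loop
      vertex 2.3 19.1 0.0
      vertex 8.3 23.4 0.0
      vertex 24.0 12.0 0.0
    endloop
  endfacet
  facet normal 0.0000 0.0000 -1.0000
    outer loop
      vertex 0.0 12.0 0.0
      vertex 2.3 19.1 0.0
      vertex 24.0 12.0 0.0
    endloop
  endfacet
  facet normal 0.0000 0.0000 -1.0000
    outer loop
      vertex 2.3 4.9 0.0
      vertex 0.0 12.0 0.0
      vertex 24.0 12.0 0.0
    endloop
  endfacet
  facet normal 0.0000 0.0000 -1.0000
    outer loop
      vertex 8.3 0.6 0.0
      vertex 2.3 4.9 0.0
      vertex 24.0 12.0 0.0
    endloop
  endfacet
  facet normal 0.0000 0.0000 -1.0000
    outer loop
      vertex 15.7 0.6 0.0
      vertex 8.3 0.6 0.0
      vertex 24.0 12.0 0.0
    endloop
  endfacet
  facet normal 0.0000 0.0000 -1.0000
    outer loop
      vertex 21.7 4.9 0.0
      vertex 15.7 0.6 0.0
      vertex 24.0 12.0 0.0
    endloop
  endfacet
  facet normal 0.0000 0.0000 1.0000
    outer loop
      vertex 24.0 12.0 24.0
      vertex 21.7 19.1 24.0
      vertex 15.7 23.4 24.0
    endloop
  endfacet
  facet normal 0.0000 0.0000 1.0000
    outer loop
      vertex 24.0 12.0 24.0
      vertex 15.7 23.4 24.0
      vertex 8.3 23.4 24.0
    endloop
  endfacet
  facet normal 0.0000 0.0000 1.0000
    outer loop
      vertex 24.0 12.0 24.0
      vertex 8.3 23.4 24.0
      vertex 2.3 19.1 24.0
    endloop
  endfacet
  facet normal 0.0000 0.0000 1.0000
    outer loop
      vertex 24.0 12.0 24.0
      vertex 2.3 19.1 24.0
      vertex 0.0 12.0 24.0
    endloop
  endfacet
  facet normal 0.0000 0.0000 1.0000
    outer loop
      vertex 24.0 12.0 24.0
      vertex 0.0 12.0 24.0
      vertex 2.3 4.9 24.0
    endloop
  endfacet
  facet normal 0.0000 0.0000 1.0000
    outer loop
      vertex 24.0 12.0 24.0
      vertex 2.3 4.9 24.0
      vertex 8.3 0.6 24.0
    endloop
  endfacet
  facet normal 0.0000 0.0000 1.0000
    outer loop
      vertex 24.0 12.0 24.0
      vertex 8.3 0.6 24.0
      vertex 15.7 0.6 24.0
    endloop
  endfacet
  facet normal 0.0000 0.0000 1.0000
    outer loop
      vertex 24.0 12.0 24.0
      vertex 15.7 0.6 24.0
      vertex 21.7 4.9 24.0
    endloop
  endfacet
  facet normal 0.9513 0.3082 0.0000
    outer loop
      vertex 24.0 12.0 0.0
      vertex 21.7 19.1 0.0
      vertex 21.7 19.1 24.0
    endloop
  endfacet
  facet normal 0.9513 0.3082 0.0000
    outer loop
      vertex 24.0 12.0 0.0
      vertex 21.7 19.1 24.0
      vertex 24.0 12.0 24.0
    endloop
  endfacet
  facet normal 0.5825 0.8128 0.0000
    outer loop
      vertex 21.7 19.1 0.0
      vertex 15.7 23.4 0.0
      vertex 15.7 23.4 24.0
    endloop
  endfacet
  facet normal 0.5825 0.8128 0.0000
    outer loop
      vertex 21.7 19.1 0.0
      vertex 15.7 23.4 24.0
      vertex 21.7 19.1 24.0
    endloop
  endfacet
  facet normal 0.0000 1.0000 0.0000
    outer loop
      vertex 15.7 23.4 0.0
      vertex 8.3 23.4 0.0
      vertex 8.3 23.4 24.0
    endloop
  endfacet
  facet normal 0.0000 1.0000 0.0000
    outer loop
      vertex 15.7 23.4 0.0
      vertex 8.3 23.4 24.0
      vertex 15.7 23.4 24.0
    endloop
  endfacet
  facet normal -0.5825 0.8128 0.0000
    outer loop
      vertex 8.3 23.4 0.0
      vertex 2.3 19.1 0.0
      vertex 2.3 19.1 24.0
    endloop
  endfacet
  facet normal -0.5825 0.8128 0.0000
    outer loop
      vertex 8.3 23.4 0.0
      vertex 2.3 19.1 24.0
      vertex 8.3 23.4 24.0
    endloop
  endfacet
  facet normal -0.9513 0.3082 0.0000
    outer loop
      vertex 2.3 19.1 0.0
      vertex 0.0 12.0 0.0
      vertex 0.0 12.0 24.0
    endloop
  endfacet
  facet normal -0.9513 0.3082 0.0000
    outer loop
      vertex 2.3 19.1 0.0
      vertex 0.0 12.0 24.0
      vertex 2.3 19.1 24.0
    endloop
  endfacet
  facet normal -0.9513 -0.3082 0.0000
    outer loop
      vertex 0.0 12.0 0.0
      vertex 2.3 4.9 0.0
      vertex 2.3 4.9 24.0
    endloop
  endfacet
  facet normal -0.9513 -0.3082 0.0000
    outer loop
      vertex 0.0 12.0 0.0
      vertex 2.3 4.9 24.0
      vertex 0.0 12.0 24.0
    endloop
  endfacet
  facet normal -0.5825 -0.8128 0.0000
    outer loop
      vertex 2.3 4.9 0.0
      vertex 8.3 0.6 0.0
      vertex 8.3 0.6 24.0
    endloop
  endfacet
  facet normal -0.5825 -0.8128 0.0000
    outer loop
      vertex 2.3 4.9 0.0
      vertex 8.3 0.6 24.0
      vertex 2.3 4.9 24.0
    endloop
  endfacet
  facet normal 0.0000 -1.0000 0.0000
    outer loop
      vertex 8.3 0.6 0.0
      vertex 15.7 0.6 0.0
      vertex 15.7 0.6 24.0
    endloop
  endfacet
  facet normal 0.0000 -1.0000 0.0000
    outer loop
      vertex 8.3 0.6 0.0
      vertex 15.7 0.6 24.0
      vertex 8.3 0.6 24.0
    endloop
  endfacet
  facet normal 0.5825 -0.8128 0.0000
    outer loop
      vertex 15.7 0.6 0.0
      vertex 21.7 4.9 0.0
      vertex 21.7 4.9 24.0
    endloop
  endfacet
  facet normal 0.5825 -0.8128 0.0000
    outer loop
      vertex 15.7 0.6 0.0
      vertex 21.7 4.9 24.0
      vertex 15.7 0.6 24.0
    endloop
  endfacet
  facet normal 0.9513 -0.3082 0.0000
    outer loop
      vertex 21.7 4.9 0.0
      vertex 24.0 12.0 0.0
      vertex 24.0 12.0 24.0
    endloop
  endfacet
  facet normal 0.9513 -0.3082 0.0000
    outer loop
      vertex 21.7 4.9 0.0
      vertex 24.0 12.0 24.0
      vertex 21.7 4.9 24.0
    endloop
  endfacet
endsolid part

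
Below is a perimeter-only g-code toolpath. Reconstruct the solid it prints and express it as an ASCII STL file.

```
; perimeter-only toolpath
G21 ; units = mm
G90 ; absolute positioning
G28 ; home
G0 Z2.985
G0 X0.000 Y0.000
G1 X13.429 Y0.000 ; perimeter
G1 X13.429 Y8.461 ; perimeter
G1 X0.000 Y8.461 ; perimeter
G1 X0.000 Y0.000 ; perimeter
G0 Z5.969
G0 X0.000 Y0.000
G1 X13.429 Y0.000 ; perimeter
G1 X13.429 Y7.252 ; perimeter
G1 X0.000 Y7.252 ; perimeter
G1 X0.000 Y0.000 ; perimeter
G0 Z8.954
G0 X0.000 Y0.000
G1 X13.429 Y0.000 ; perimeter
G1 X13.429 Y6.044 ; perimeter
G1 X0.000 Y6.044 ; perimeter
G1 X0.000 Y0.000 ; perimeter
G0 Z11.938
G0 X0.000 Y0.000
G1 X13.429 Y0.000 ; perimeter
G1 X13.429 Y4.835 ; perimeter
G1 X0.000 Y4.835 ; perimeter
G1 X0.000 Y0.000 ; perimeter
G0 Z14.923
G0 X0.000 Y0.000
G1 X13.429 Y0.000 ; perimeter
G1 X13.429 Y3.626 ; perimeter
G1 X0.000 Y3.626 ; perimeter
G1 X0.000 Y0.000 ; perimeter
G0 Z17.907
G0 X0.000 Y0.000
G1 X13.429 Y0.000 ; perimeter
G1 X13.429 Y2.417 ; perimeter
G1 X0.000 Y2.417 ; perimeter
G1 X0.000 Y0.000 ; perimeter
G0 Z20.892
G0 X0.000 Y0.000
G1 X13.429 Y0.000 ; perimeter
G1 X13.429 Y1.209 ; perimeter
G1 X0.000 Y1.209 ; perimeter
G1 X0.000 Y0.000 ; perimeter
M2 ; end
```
solid part
  facet normal 0.0000 0.0000 -1.0000
    outer loop
      vertex 13.429 9.670 0.000
      vertex 13.429 0.000 0.000
      vertex 0.000 0.000 0.000
    endloop
  endfacet
  facet normal 0.0000 0.0000 -1.0000
    outer loop
      vertex 0.000 9.670 0.000
      vertex 13.429 9.670 0.000
      vertex 0.000 0.000 0.000
    endloop
  endfacet
  facet normal 0.0000 -1.0000 0.0000
    outer loop
      vertex 0.000 0.000 0.000
      vertex 13.429 0.000 0.000
      vertex 13.429 0.000 23.876
    endloop
  endfacet
  facet normal 0.0000 -1.0000 0.0000
    outer loop
      vertex 0.000 0.000 0.000
      vertex 13.429 0.000 23.876
      vertex 0.000 0.000 23.876
    endloop
  endfacet
  facet normal 0.0000 0.9269 0.3754
    outer loop
      vertex 0.000 0.000 23.876
      vertex 13.429 0.000 23.876
      vertex 13.429 9.670 0.000
    endloop
  endfacet
  facet normal 0.0000 0.9269 0.3754
    outer loop
      vertex 0.000 0.000 23.876
      vertex 13.429 9.670 0.000
      vertex 0.000 9.670 0.000
    endloop
  endfacet
  facet normal -1.0000 0.0000 0.0000
    outer loop
      vertex 0.000 0.000 23.876
      vertex 0.000 9.670 0.000
      vertex 0.000 0.000 0.000
    endloop
  endfacet
  facet normal 1.0000 0.0000 0.0000
    outer loop
      vertex 13.429 0.000 0.000
      vertex 13.429 9.670 0.000
      vertex 13.429 0.000 23.876
    endloop
  endfacet
endsolid part

The G0 Z moves step by Δz≈2.985 mm. The G1 loops shrink linearly with z, so the solid tapers from its base footprint up to z≈23.9. Closing with a flat bottom cap and the tapered top and triangulating gives 8 facets — a wedge (ramp): 13.4 × 9.67 mm base, rising to 23.9 mm along the y=0 edge and sloping linearly to z=0 at y=9.67.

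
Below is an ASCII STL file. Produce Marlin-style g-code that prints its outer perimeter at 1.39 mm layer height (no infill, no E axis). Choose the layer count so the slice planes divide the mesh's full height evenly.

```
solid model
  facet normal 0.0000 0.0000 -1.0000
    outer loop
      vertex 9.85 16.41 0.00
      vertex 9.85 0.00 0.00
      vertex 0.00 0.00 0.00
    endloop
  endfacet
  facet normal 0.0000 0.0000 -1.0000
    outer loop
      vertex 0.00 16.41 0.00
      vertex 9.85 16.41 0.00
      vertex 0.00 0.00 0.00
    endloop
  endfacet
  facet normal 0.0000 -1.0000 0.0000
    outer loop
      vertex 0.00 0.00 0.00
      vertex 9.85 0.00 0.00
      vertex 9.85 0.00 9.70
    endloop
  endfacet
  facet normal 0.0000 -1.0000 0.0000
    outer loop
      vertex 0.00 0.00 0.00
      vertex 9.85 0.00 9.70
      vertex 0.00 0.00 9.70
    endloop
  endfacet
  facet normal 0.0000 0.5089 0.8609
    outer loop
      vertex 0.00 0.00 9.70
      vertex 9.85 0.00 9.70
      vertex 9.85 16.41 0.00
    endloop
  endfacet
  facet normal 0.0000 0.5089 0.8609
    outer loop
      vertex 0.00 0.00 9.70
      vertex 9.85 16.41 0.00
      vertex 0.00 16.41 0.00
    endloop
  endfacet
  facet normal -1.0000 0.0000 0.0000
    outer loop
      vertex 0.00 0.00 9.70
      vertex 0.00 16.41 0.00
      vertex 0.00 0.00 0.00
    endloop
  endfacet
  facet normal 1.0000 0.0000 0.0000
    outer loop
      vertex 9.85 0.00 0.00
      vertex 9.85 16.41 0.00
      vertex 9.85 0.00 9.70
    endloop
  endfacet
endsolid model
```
; perimeter-only toolpath
G21 ; units = mm
G90 ; absolute positioning
G28 ; home
; layer 1
G0 Z1.39
G0 X0.00 Y0.00
G1 X9.85 Y0.00
G1 X9.85 Y14.07
G1 X0.00 Y14.07
G1 X0.00 Y0.00
; layer 2
G0 Z2.77
G0 X0.00 Y0.00
G1 X9.85 Y0.00
G1 X9.85 Y11.72
G1 X0.00 Y11.72
G1 X0.00 Y0.00
; layer 3
G0 Z4.16
G0 X0.00 Y0.00
G1 X9.85 Y0.00
G1 X9.85 Y9.38
G1 X0.00 Y9.38
G1 X0.00 Y0.00
; layer 4
G0 Z5.54
G0 X0.00 Y0.00
G1 X9.85 Y0.00
G1 X9.85 Y7.03
G1 X0.00 Y7.03
G1 X0.00 Y0.00
; layer 5
G0 Z6.93
G0 X0.00 Y0.00
G1 X9.85 Y0.00
G1 X9.85 Y4.69
G1 X0.00 Y4.69
G1 X0.00 Y0.00
; layer 6
G0 Z8.31
G0 X0.00 Y0.00
G1 X9.85 Y0.00
G1 X9.85 Y2.34
G1 X0.00 Y2.34
G1 X0.00 Y0.00
M2 ; end

The solid is a wedge (ramp): 9.85 × 16.4 mm base, rising to 9.7 mm along the y=0 edge and sloping linearly to z=0 at y=16.4. Slicing at Δz = 1.39 mm — 7 equal slices spanning the solid's height, so layer i sits at z = i·h/7 — gives 6 non-empty perimeters. Each is a 4-segment closed polygon; G0 lifts to the layer z and rapids to the start vertex, then G1 traces the edges. The cross-section shrinks linearly with z (the slice at the apex is degenerate and omitted).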